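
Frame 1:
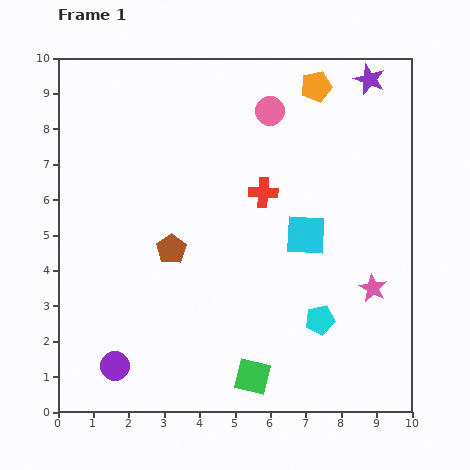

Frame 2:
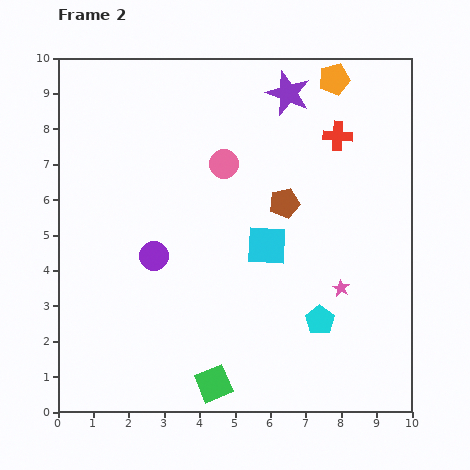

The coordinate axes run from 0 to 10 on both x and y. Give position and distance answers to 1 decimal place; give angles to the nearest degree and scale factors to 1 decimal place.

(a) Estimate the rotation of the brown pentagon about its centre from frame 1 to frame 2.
21° clockwise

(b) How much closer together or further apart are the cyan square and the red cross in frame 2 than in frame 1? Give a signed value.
+2.0

Distance in frame 1: 1.7. Distance in frame 2: 3.7.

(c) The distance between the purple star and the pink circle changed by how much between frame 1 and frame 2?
-0.2

Distance in frame 1: 2.9. Distance in frame 2: 2.7.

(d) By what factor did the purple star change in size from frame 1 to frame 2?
1.5×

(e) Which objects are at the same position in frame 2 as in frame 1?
the cyan pentagon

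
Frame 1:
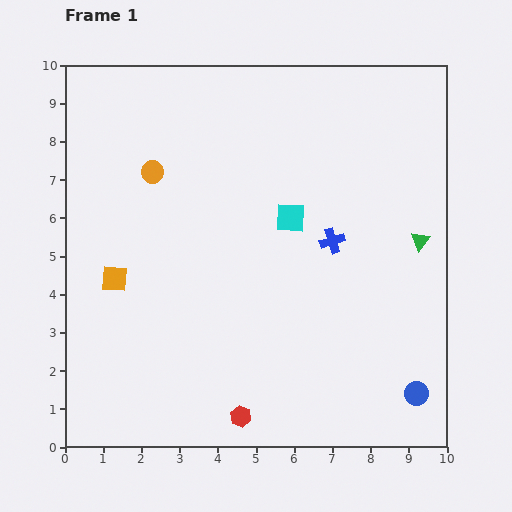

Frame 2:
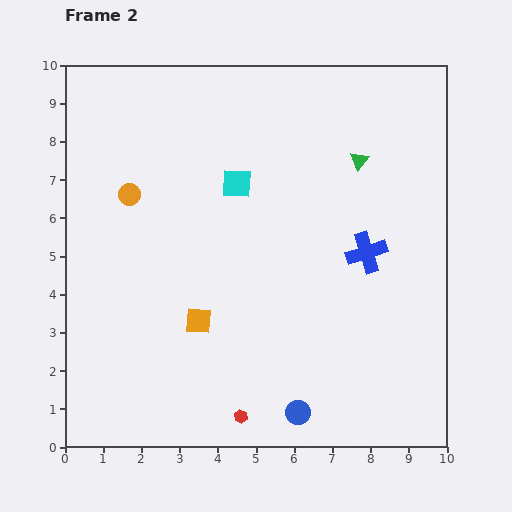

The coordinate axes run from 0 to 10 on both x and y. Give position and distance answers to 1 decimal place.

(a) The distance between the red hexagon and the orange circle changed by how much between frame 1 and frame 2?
-0.3

Distance in frame 1: 6.8. Distance in frame 2: 6.5.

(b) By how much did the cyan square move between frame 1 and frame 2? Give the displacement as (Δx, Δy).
(-1.4, 0.9)

The cyan square was at (5.9, 6.0) in frame 1 and (4.5, 6.9) in frame 2.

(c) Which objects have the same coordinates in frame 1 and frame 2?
the red hexagon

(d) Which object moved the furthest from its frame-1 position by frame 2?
the blue circle

(moved 3.1; next 2.6)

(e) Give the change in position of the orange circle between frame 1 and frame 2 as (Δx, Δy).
(-0.6, -0.6)

The orange circle was at (2.3, 7.2) in frame 1 and (1.7, 6.6) in frame 2.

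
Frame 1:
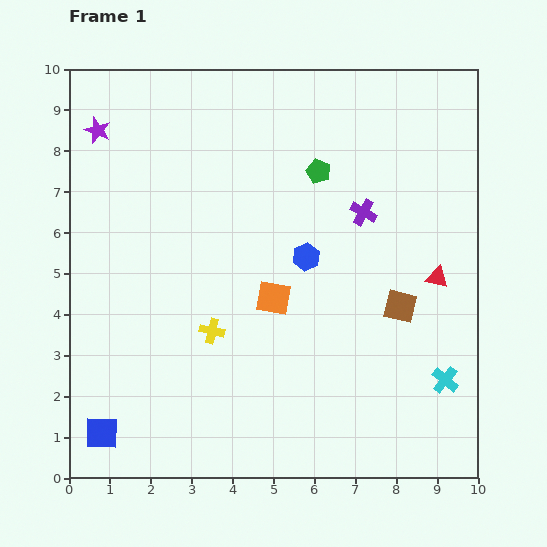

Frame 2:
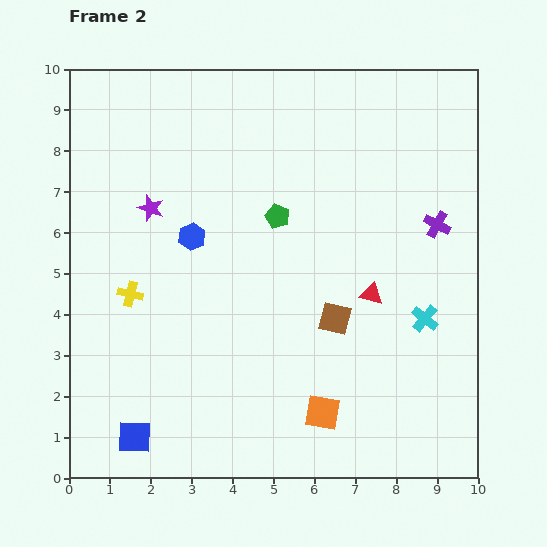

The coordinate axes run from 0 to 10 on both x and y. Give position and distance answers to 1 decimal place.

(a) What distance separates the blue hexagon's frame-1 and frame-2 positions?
2.8

The blue hexagon moved from (5.8, 5.4) to (3.0, 5.9), a distance of √(2.8² + 0.5²) ≈ 2.8.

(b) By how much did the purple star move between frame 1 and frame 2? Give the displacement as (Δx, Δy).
(1.3, -1.9)

The purple star was at (0.7, 8.5) in frame 1 and (2.0, 6.6) in frame 2.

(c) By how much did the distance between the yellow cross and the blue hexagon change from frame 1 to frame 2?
-0.8

Distance in frame 1: 2.9. Distance in frame 2: 2.1.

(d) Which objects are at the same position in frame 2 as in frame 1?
none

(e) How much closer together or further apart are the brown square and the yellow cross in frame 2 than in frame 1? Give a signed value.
+0.4

Distance in frame 1: 4.6. Distance in frame 2: 5.0.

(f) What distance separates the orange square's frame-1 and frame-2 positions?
3.0

The orange square moved from (5.0, 4.4) to (6.2, 1.6), a distance of √(1.2² + 2.8²) ≈ 3.0.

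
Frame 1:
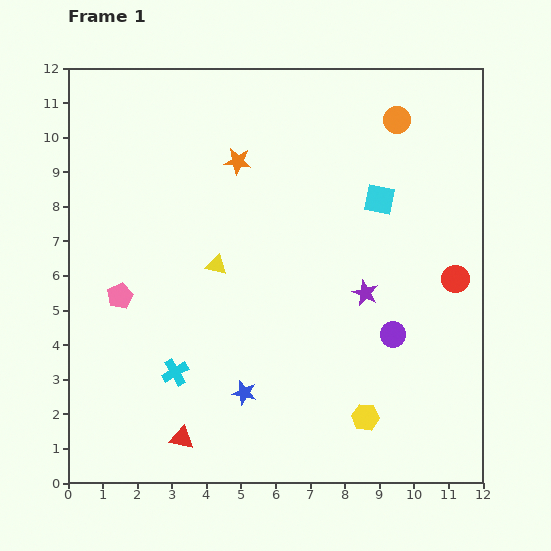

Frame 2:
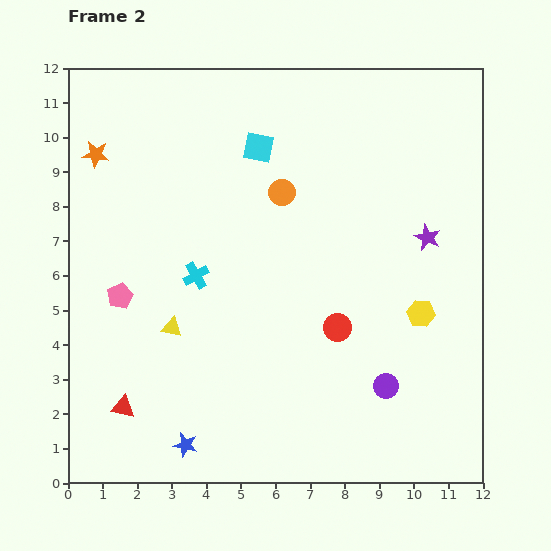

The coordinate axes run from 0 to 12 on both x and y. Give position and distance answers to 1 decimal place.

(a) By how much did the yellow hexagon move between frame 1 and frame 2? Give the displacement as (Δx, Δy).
(1.6, 3.0)

The yellow hexagon was at (8.6, 1.9) in frame 1 and (10.2, 4.9) in frame 2.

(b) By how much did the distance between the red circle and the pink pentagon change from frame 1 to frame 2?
-3.3

Distance in frame 1: 9.7. Distance in frame 2: 6.4.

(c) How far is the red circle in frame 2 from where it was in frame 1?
3.7

The red circle moved from (11.2, 5.9) to (7.8, 4.5), a distance of √(3.4² + 1.4²) ≈ 3.7.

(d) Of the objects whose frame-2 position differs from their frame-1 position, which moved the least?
the purple circle

(moved 1.5)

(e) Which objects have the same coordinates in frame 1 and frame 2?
the pink pentagon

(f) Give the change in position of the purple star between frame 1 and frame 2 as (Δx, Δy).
(1.8, 1.6)

The purple star was at (8.6, 5.5) in frame 1 and (10.4, 7.1) in frame 2.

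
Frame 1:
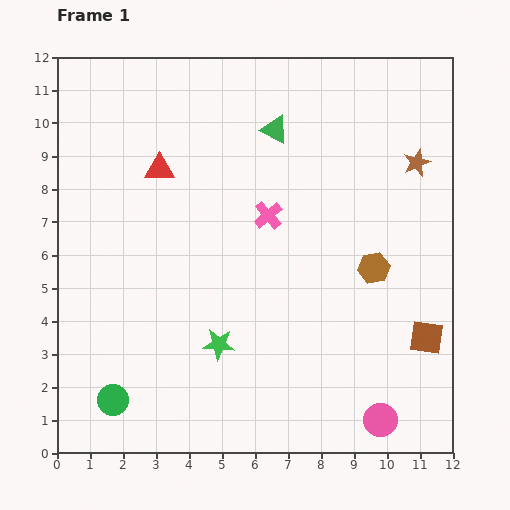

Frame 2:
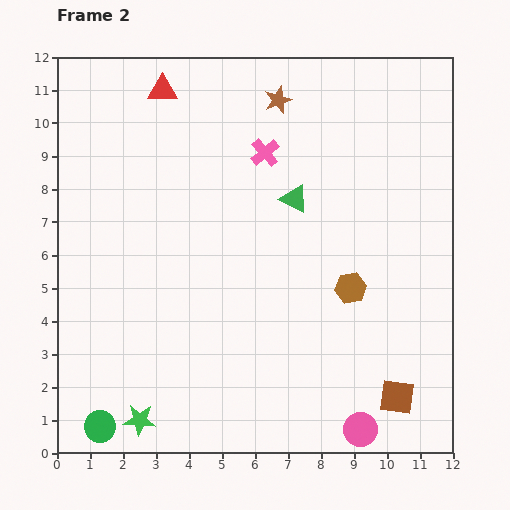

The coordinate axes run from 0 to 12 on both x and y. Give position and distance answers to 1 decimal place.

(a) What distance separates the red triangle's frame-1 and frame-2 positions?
2.4

The red triangle moved from (3.1, 8.6) to (3.2, 11.0), a distance of √(0.1² + 2.4²) ≈ 2.4.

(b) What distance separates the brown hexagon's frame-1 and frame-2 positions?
0.9

The brown hexagon moved from (9.6, 5.6) to (8.9, 5.0), a distance of √(0.7² + 0.6²) ≈ 0.9.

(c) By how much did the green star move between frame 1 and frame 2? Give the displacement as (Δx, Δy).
(-2.4, -2.3)

The green star was at (4.9, 3.3) in frame 1 and (2.5, 1.0) in frame 2.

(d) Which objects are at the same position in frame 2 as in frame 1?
none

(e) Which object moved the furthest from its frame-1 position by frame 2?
the brown star

(moved 4.6; next 3.3)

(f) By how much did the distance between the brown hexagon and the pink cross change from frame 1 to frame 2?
+1.3

Distance in frame 1: 3.6. Distance in frame 2: 4.9.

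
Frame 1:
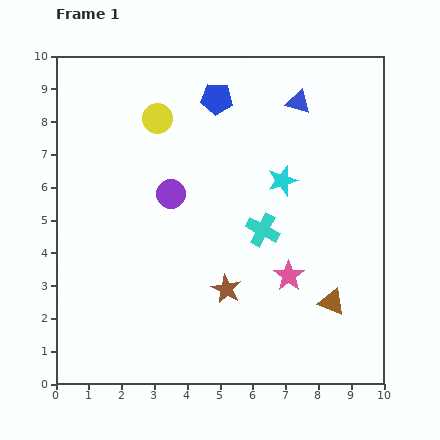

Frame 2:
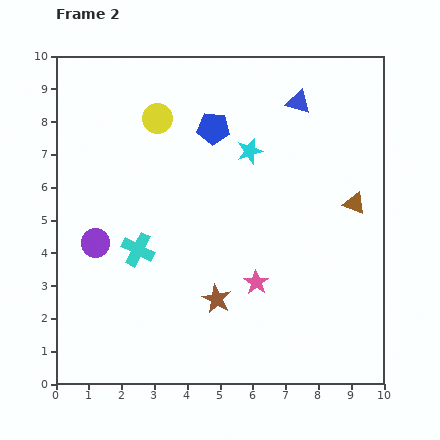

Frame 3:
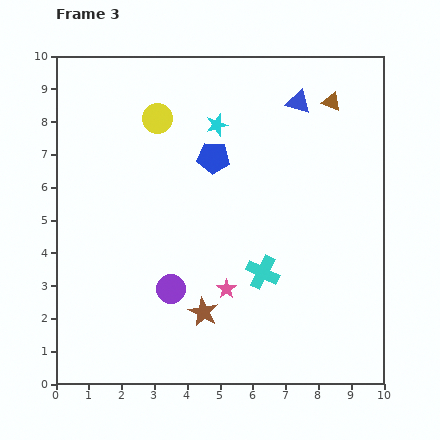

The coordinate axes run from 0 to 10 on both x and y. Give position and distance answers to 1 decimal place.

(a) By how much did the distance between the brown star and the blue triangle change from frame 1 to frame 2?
+0.4

Distance in frame 1: 6.1. Distance in frame 2: 6.5.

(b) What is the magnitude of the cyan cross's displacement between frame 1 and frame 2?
3.8

The cyan cross moved from (6.3, 4.7) to (2.5, 4.1), a distance of √(3.8² + 0.6²) ≈ 3.8.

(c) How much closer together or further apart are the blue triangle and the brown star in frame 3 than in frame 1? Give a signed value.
+0.9

Distance in frame 1: 6.1. Distance in frame 3: 7.0.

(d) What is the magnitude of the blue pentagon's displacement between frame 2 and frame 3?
0.9

The blue pentagon moved from (4.8, 7.8) to (4.8, 6.9), a distance of √(0.0² + 0.9²) ≈ 0.9.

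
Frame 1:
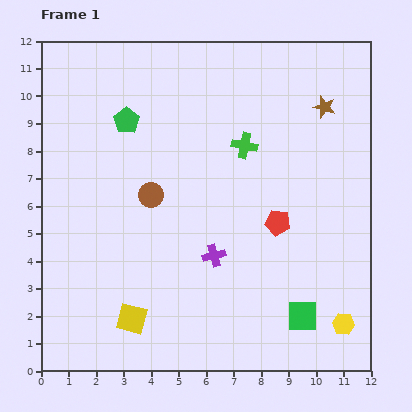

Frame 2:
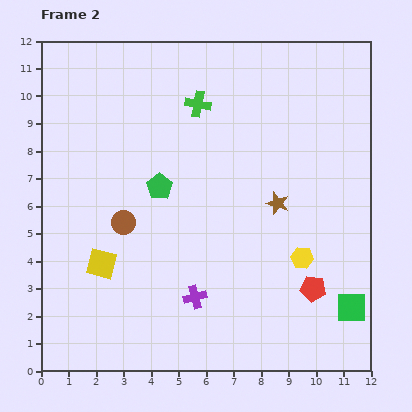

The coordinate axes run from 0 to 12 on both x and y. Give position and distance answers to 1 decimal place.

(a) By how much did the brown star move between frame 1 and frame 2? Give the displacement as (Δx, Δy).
(-1.7, -3.5)

The brown star was at (10.3, 9.6) in frame 1 and (8.6, 6.1) in frame 2.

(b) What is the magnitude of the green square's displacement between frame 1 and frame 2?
1.8

The green square moved from (9.5, 2.0) to (11.3, 2.3), a distance of √(1.8² + 0.3²) ≈ 1.8.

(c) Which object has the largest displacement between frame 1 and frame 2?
the brown star

(moved 3.9; next 2.8)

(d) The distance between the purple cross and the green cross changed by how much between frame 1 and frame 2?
+2.9

Distance in frame 1: 4.1. Distance in frame 2: 7.0.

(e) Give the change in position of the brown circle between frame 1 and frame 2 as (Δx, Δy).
(-1.0, -1.0)

The brown circle was at (4.0, 6.4) in frame 1 and (3.0, 5.4) in frame 2.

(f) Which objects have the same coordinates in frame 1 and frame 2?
none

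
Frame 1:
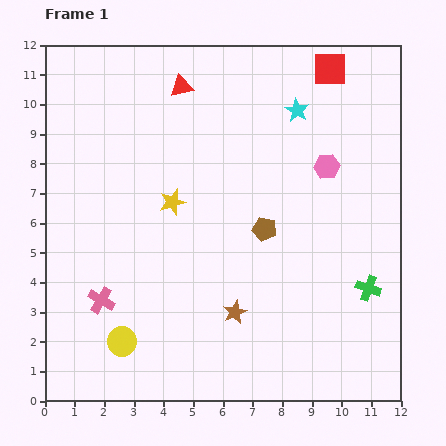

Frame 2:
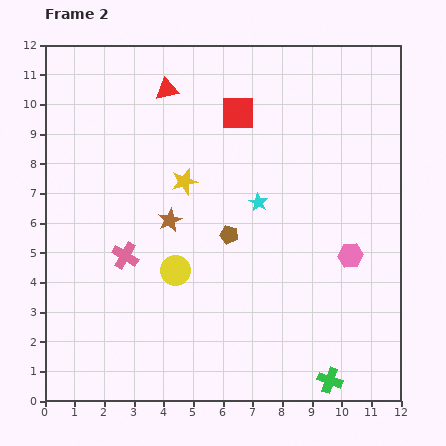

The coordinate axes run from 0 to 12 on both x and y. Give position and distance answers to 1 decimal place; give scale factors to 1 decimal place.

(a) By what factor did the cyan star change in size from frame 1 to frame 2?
0.8×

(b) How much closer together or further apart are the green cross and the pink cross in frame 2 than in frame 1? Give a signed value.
-0.9

Distance in frame 1: 9.0. Distance in frame 2: 8.1.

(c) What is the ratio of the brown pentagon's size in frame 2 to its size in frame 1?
0.8×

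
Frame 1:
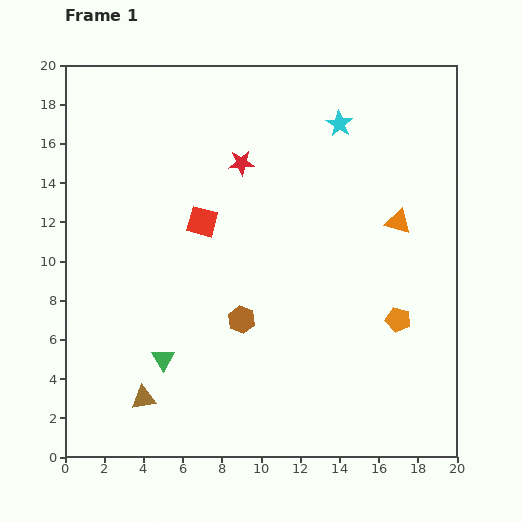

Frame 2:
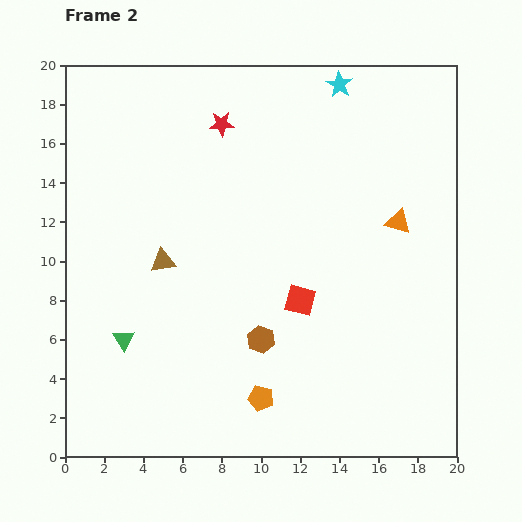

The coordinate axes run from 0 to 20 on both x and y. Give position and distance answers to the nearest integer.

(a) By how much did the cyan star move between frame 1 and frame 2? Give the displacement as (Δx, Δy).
(0, 2)

The cyan star was at (14, 17) in frame 1 and (14, 19) in frame 2.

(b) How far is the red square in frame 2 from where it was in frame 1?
6

The red square moved from (7, 12) to (12, 8), a distance of √(5² + 4²) ≈ 6.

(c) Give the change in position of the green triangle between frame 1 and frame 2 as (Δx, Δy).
(-2, 1)

The green triangle was at (5, 5) in frame 1 and (3, 6) in frame 2.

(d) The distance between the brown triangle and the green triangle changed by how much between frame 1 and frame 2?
+2

Distance in frame 1: 2. Distance in frame 2: 4.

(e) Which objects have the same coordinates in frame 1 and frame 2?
the orange triangle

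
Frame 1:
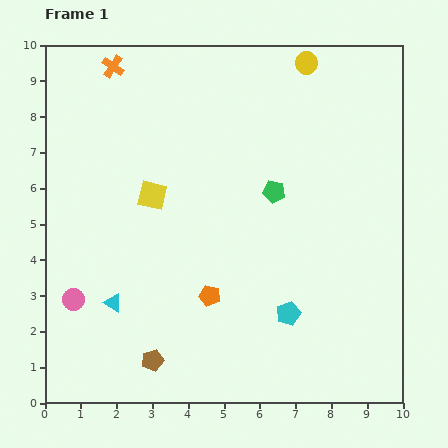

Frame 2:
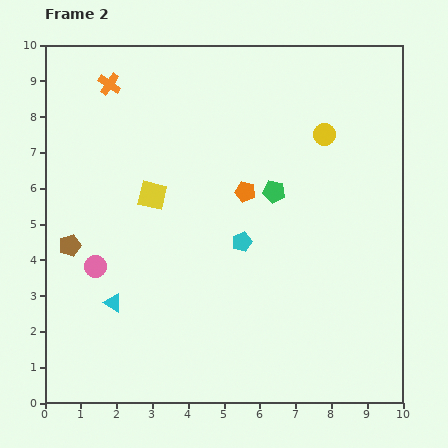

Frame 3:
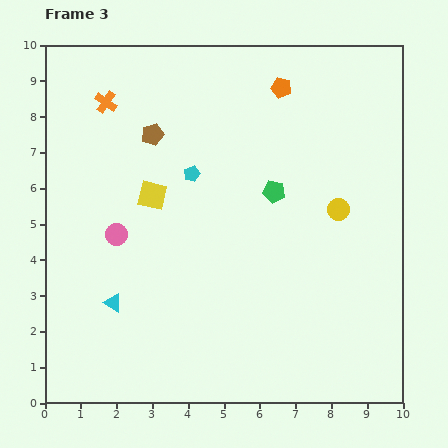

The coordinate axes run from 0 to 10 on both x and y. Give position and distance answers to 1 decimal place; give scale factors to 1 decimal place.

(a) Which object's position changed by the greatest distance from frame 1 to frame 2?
the brown pentagon

(moved 3.9; next 3.1)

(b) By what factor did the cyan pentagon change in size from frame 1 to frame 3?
0.7×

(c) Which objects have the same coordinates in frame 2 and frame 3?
the yellow square, the cyan triangle, the green pentagon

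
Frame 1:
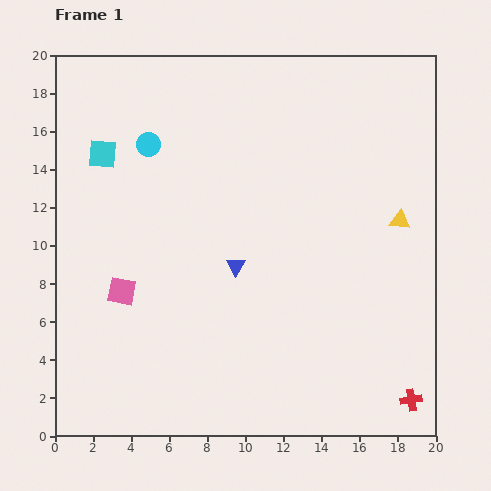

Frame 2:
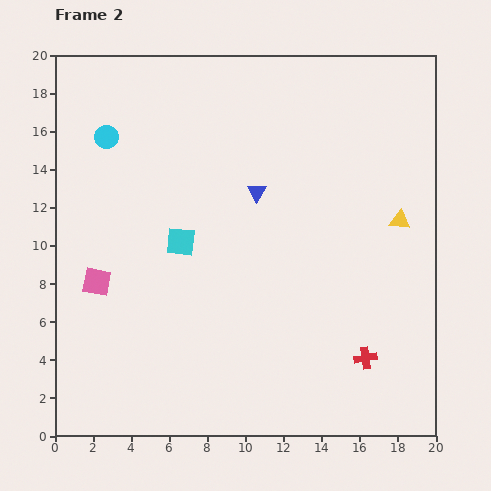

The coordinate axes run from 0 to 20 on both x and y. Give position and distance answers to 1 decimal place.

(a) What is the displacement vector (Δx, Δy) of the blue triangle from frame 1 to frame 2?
(1.1, 3.9)

The blue triangle was at (9.5, 8.9) in frame 1 and (10.6, 12.8) in frame 2.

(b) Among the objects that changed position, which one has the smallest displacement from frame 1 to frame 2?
the pink square

(moved 1.4)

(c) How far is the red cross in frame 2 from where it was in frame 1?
3.3

The red cross moved from (18.7, 1.9) to (16.3, 4.1), a distance of √(2.4² + 2.2²) ≈ 3.3.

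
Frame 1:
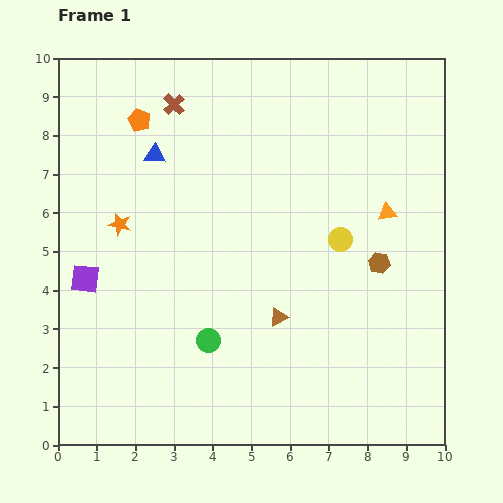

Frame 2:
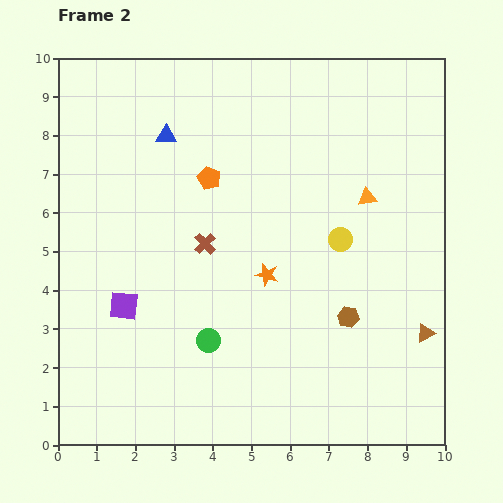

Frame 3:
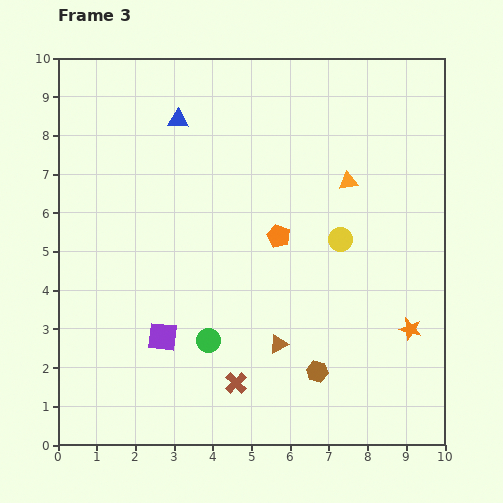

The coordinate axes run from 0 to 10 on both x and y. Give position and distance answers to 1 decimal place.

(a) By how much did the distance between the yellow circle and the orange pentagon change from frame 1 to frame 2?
-2.3

Distance in frame 1: 6.1. Distance in frame 2: 3.8.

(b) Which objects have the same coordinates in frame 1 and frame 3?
the green circle, the yellow circle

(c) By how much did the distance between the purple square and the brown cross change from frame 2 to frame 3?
-0.4

Distance in frame 2: 2.6. Distance in frame 3: 2.2.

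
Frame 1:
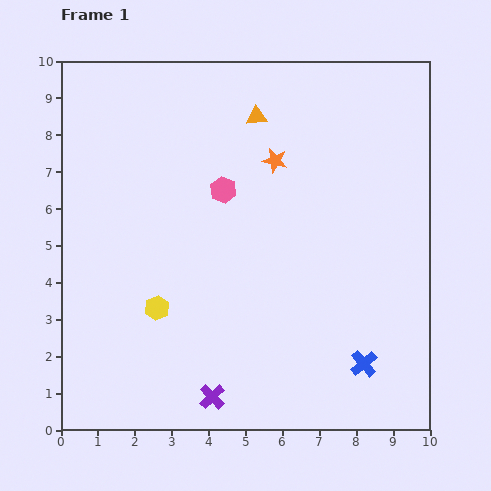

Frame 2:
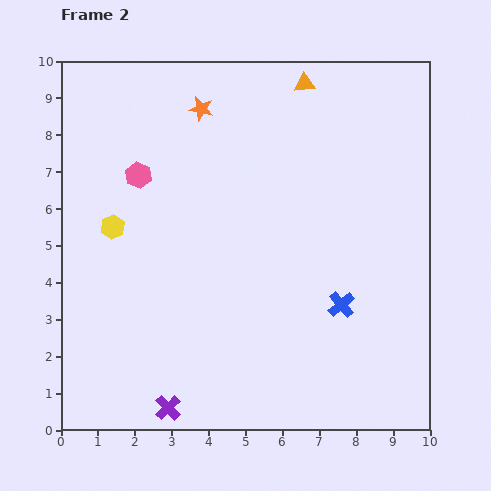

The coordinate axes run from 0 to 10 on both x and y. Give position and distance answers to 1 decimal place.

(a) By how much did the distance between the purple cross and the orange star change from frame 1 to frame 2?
+1.5

Distance in frame 1: 6.6. Distance in frame 2: 8.1.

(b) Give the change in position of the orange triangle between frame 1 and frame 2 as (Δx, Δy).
(1.3, 0.9)

The orange triangle was at (5.3, 8.5) in frame 1 and (6.6, 9.4) in frame 2.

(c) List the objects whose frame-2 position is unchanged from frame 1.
none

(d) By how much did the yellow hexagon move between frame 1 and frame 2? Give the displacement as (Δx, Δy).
(-1.2, 2.2)

The yellow hexagon was at (2.6, 3.3) in frame 1 and (1.4, 5.5) in frame 2.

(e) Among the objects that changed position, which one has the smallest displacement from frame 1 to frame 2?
the purple cross

(moved 1.2)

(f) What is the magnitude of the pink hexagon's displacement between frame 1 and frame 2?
2.3

The pink hexagon moved from (4.4, 6.5) to (2.1, 6.9), a distance of √(2.3² + 0.4²) ≈ 2.3.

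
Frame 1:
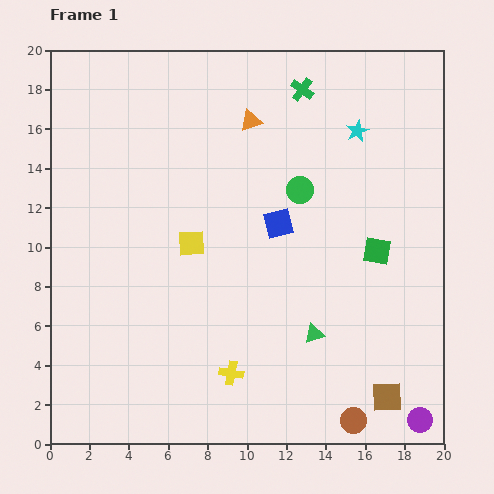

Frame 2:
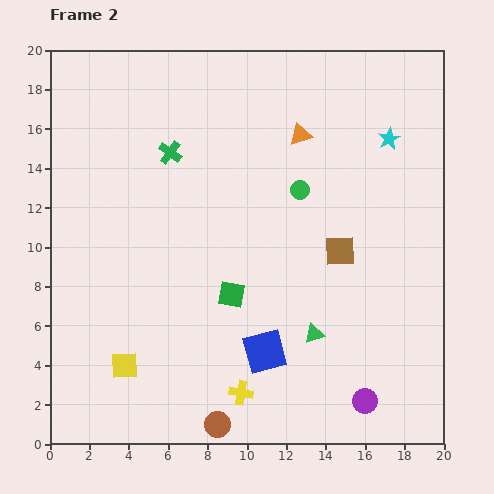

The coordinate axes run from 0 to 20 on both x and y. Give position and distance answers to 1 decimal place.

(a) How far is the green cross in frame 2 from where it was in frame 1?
7.4

The green cross moved from (12.8, 18.0) to (6.1, 14.8), a distance of √(6.7² + 3.2²) ≈ 7.4.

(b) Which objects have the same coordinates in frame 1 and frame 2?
the green triangle, the green circle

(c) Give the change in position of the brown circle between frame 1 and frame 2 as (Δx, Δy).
(-6.9, -0.2)

The brown circle was at (15.4, 1.2) in frame 1 and (8.5, 1.0) in frame 2.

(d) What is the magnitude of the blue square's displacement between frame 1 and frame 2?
6.5

The blue square moved from (11.6, 11.2) to (10.9, 4.7), a distance of √(0.7² + 6.5²) ≈ 6.5.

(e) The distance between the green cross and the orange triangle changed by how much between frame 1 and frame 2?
+3.6

Distance in frame 1: 3.1. Distance in frame 2: 6.7.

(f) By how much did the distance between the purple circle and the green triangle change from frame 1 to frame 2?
-2.7

Distance in frame 1: 7.0. Distance in frame 2: 4.3.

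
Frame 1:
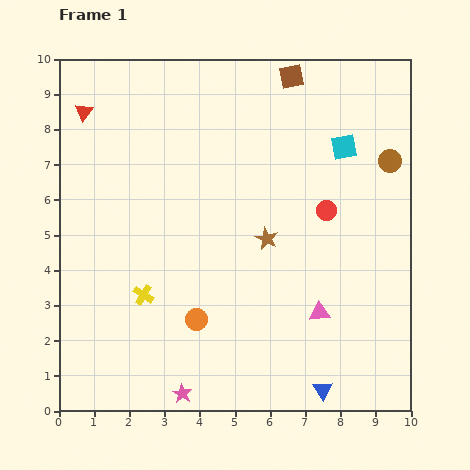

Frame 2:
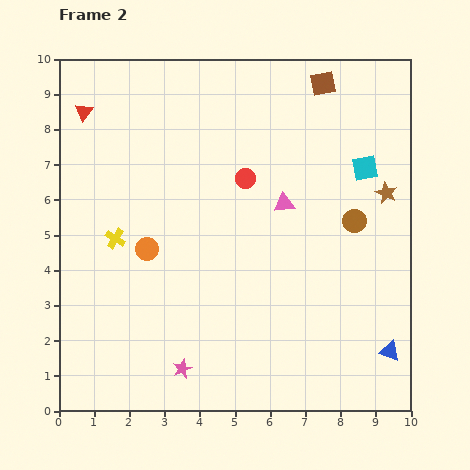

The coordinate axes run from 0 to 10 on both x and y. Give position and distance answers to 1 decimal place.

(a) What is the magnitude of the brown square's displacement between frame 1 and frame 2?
0.9

The brown square moved from (6.6, 9.5) to (7.5, 9.3), a distance of √(0.9² + 0.2²) ≈ 0.9.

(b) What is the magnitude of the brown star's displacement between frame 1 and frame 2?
3.6

The brown star moved from (5.9, 4.9) to (9.3, 6.2), a distance of √(3.4² + 1.3²) ≈ 3.6.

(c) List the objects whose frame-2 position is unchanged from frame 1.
the red triangle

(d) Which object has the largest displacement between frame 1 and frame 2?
the brown star

(moved 3.6; next 3.3)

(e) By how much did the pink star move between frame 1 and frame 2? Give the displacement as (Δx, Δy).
(0.0, 0.7)

The pink star was at (3.5, 0.5) in frame 1 and (3.5, 1.2) in frame 2.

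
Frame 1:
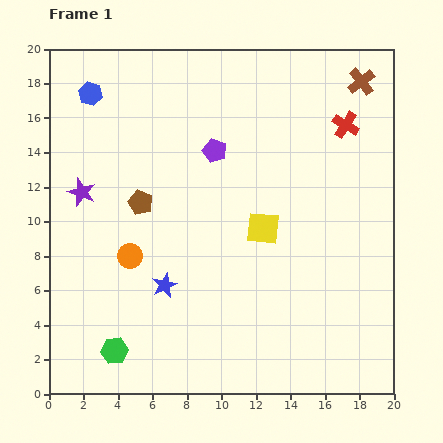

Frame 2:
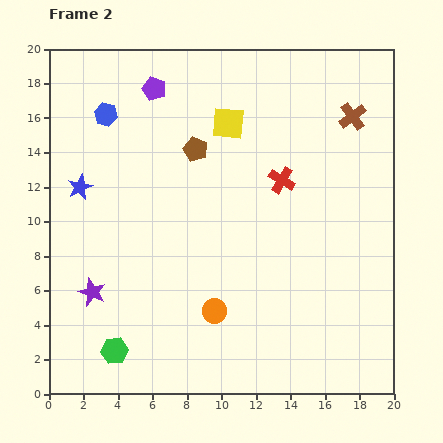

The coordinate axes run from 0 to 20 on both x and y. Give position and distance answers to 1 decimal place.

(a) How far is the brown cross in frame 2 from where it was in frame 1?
2.1

The brown cross moved from (18.1, 18.1) to (17.6, 16.1), a distance of √(0.5² + 2.0²) ≈ 2.1.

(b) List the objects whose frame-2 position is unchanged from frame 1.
the green hexagon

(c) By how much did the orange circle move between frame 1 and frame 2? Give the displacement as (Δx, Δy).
(4.9, -3.2)

The orange circle was at (4.7, 8.0) in frame 1 and (9.6, 4.8) in frame 2.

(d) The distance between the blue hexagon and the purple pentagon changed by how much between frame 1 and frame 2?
-4.7

Distance in frame 1: 7.9. Distance in frame 2: 3.2.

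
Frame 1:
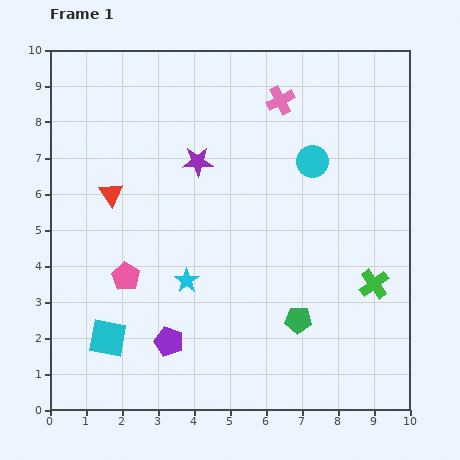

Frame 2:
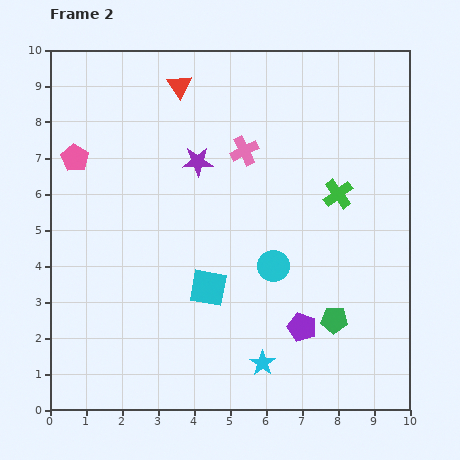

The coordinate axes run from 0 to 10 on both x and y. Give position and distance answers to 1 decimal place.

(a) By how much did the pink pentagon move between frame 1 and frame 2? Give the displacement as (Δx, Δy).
(-1.4, 3.3)

The pink pentagon was at (2.1, 3.7) in frame 1 and (0.7, 7.0) in frame 2.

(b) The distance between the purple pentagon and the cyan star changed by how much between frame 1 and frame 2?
-0.3

Distance in frame 1: 1.8. Distance in frame 2: 1.5.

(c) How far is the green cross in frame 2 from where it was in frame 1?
2.7

The green cross moved from (9.0, 3.5) to (8.0, 6.0), a distance of √(1.0² + 2.5²) ≈ 2.7.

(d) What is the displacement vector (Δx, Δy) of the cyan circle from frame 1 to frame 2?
(-1.1, -2.9)

The cyan circle was at (7.3, 6.9) in frame 1 and (6.2, 4.0) in frame 2.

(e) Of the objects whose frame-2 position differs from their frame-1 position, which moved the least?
the green pentagon

(moved 1.0)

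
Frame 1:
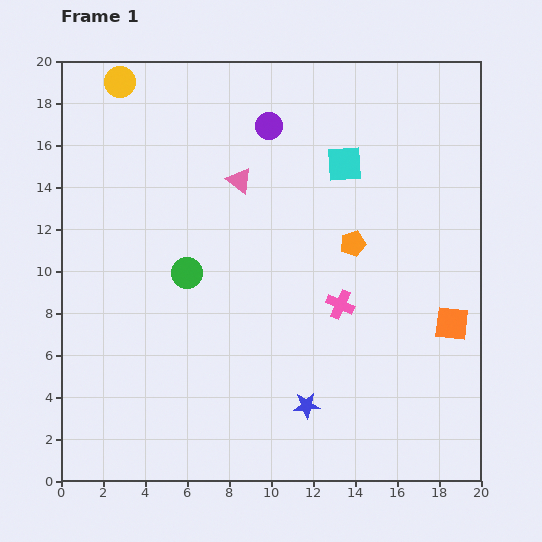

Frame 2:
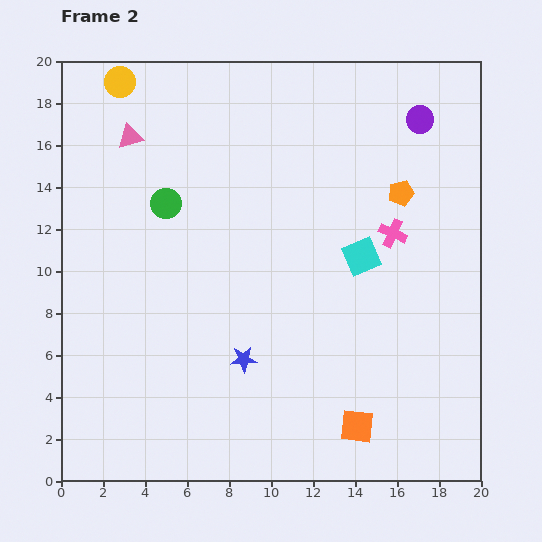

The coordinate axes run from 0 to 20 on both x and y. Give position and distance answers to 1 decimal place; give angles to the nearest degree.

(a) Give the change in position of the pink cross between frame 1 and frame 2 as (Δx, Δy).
(2.5, 3.4)

The pink cross was at (13.3, 8.4) in frame 1 and (15.8, 11.8) in frame 2.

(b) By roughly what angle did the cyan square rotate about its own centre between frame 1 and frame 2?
19° counter-clockwise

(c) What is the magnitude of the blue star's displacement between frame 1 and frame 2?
3.7

The blue star moved from (11.7, 3.6) to (8.7, 5.8), a distance of √(3.0² + 2.2²) ≈ 3.7.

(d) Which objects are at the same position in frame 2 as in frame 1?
the yellow circle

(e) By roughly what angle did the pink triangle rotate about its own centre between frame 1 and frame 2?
53° counter-clockwise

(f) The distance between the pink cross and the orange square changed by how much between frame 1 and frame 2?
+4.0

Distance in frame 1: 5.4. Distance in frame 2: 9.4.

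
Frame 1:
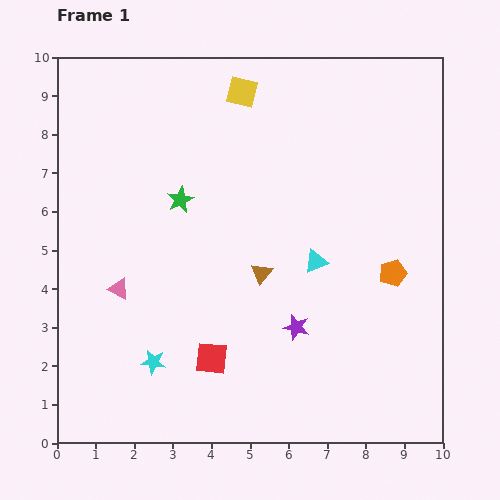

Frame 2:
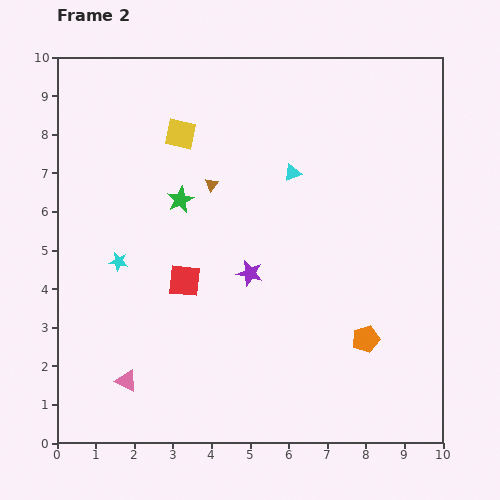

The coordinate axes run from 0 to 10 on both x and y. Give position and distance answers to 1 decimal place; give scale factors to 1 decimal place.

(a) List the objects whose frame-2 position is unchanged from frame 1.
the green star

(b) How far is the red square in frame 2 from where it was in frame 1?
2.1

The red square moved from (4.0, 2.2) to (3.3, 4.2), a distance of √(0.7² + 2.0²) ≈ 2.1.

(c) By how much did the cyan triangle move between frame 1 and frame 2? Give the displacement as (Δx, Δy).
(-0.6, 2.3)

The cyan triangle was at (6.7, 4.7) in frame 1 and (6.1, 7.0) in frame 2.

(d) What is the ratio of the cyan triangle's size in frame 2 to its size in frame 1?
0.7×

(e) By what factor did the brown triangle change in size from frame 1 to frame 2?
0.6×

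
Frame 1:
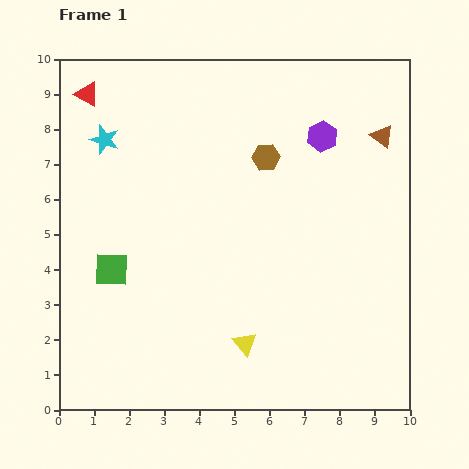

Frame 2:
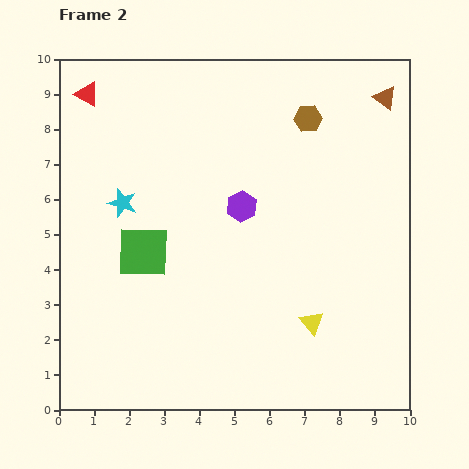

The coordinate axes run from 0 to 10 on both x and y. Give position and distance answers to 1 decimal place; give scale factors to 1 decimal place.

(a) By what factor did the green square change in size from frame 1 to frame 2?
1.5×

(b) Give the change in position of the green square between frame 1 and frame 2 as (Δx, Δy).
(0.9, 0.5)

The green square was at (1.5, 4.0) in frame 1 and (2.4, 4.5) in frame 2.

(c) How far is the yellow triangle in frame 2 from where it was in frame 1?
2.0

The yellow triangle moved from (5.3, 1.9) to (7.2, 2.5), a distance of √(1.9² + 0.6²) ≈ 2.0.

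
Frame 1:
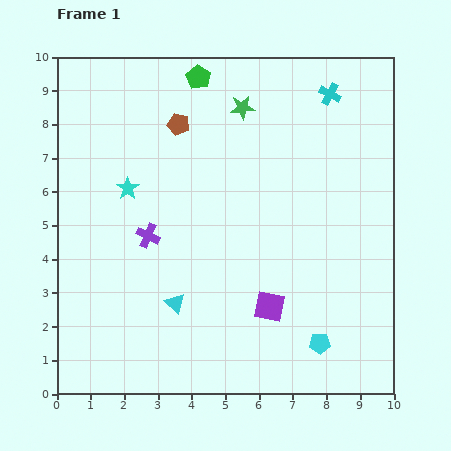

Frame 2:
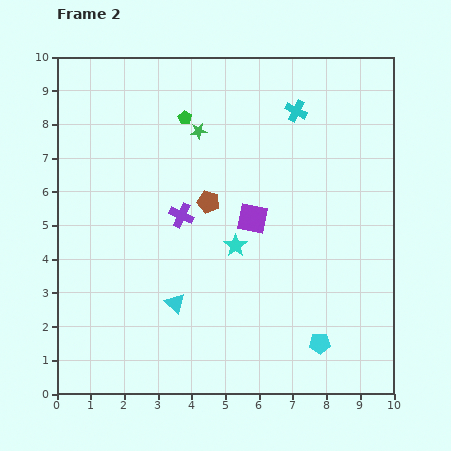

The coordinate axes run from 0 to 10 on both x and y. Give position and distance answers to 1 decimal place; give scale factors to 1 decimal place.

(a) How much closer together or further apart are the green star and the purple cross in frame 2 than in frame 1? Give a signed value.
-2.2

Distance in frame 1: 4.7. Distance in frame 2: 2.5.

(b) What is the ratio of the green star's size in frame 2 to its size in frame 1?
0.7×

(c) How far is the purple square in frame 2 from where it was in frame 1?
2.6

The purple square moved from (6.3, 2.6) to (5.8, 5.2), a distance of √(0.5² + 2.6²) ≈ 2.6.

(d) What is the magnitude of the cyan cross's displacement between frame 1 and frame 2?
1.1

The cyan cross moved from (8.1, 8.9) to (7.1, 8.4), a distance of √(1.0² + 0.5²) ≈ 1.1.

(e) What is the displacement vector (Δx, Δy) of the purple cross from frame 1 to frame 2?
(1.0, 0.6)

The purple cross was at (2.7, 4.7) in frame 1 and (3.7, 5.3) in frame 2.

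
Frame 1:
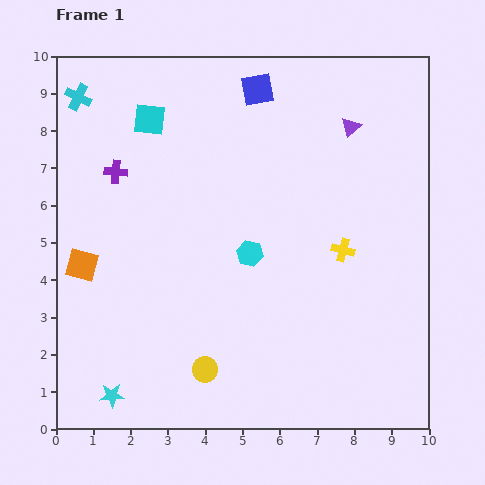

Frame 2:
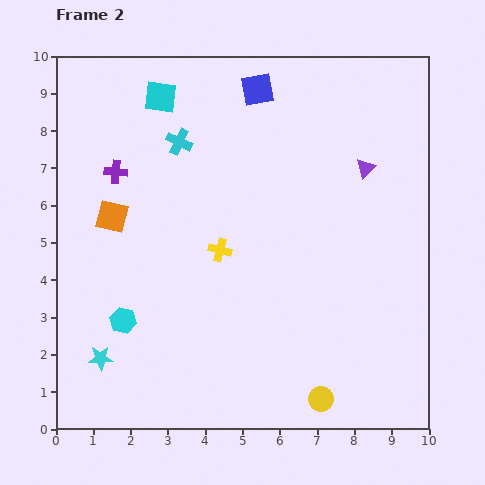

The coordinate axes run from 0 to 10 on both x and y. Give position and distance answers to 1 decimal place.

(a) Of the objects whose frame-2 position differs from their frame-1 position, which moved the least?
the cyan square

(moved 0.7)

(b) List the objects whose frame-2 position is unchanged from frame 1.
the purple cross, the blue square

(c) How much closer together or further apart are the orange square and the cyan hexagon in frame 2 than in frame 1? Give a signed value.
-1.7

Distance in frame 1: 4.5. Distance in frame 2: 2.8.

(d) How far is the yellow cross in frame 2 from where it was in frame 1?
3.3

The yellow cross moved from (7.7, 4.8) to (4.4, 4.8), a distance of √(3.3² + 0.0²) ≈ 3.3.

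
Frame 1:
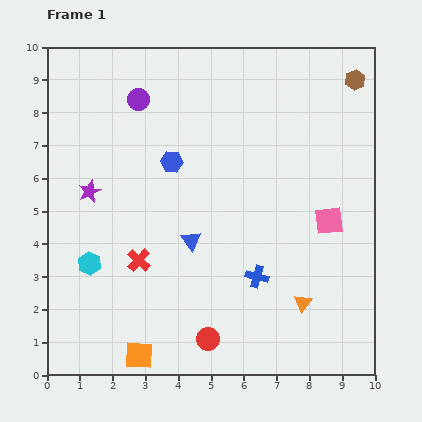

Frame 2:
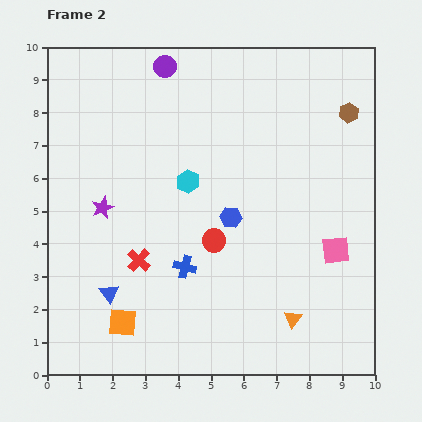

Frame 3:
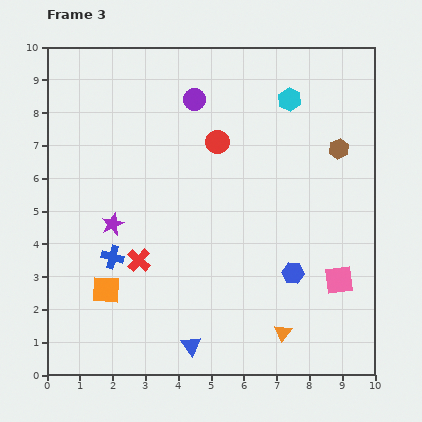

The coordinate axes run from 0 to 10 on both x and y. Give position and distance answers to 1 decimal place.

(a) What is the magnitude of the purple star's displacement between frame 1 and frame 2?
0.6

The purple star moved from (1.3, 5.6) to (1.7, 5.1), a distance of √(0.4² + 0.5²) ≈ 0.6.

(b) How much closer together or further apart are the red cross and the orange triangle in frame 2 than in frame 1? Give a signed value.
-0.2

Distance in frame 1: 5.2. Distance in frame 2: 5.0.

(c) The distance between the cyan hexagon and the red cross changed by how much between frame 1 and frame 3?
+5.2

Distance in frame 1: 1.5. Distance in frame 3: 6.7.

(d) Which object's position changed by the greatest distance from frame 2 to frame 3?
the cyan hexagon

(moved 4.0; next 3.0)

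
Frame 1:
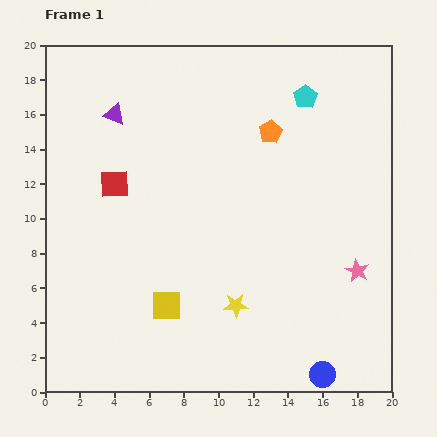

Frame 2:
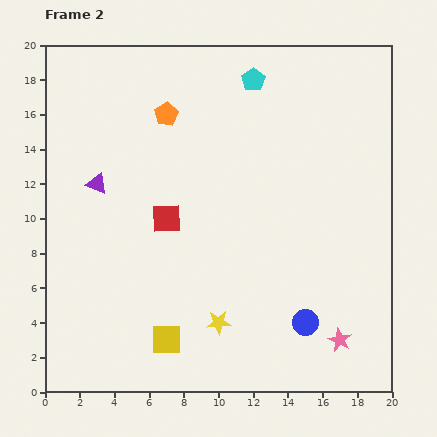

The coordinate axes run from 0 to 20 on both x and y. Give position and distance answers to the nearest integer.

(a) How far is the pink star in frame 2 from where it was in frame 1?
4

The pink star moved from (18, 7) to (17, 3), a distance of √(1² + 4²) ≈ 4.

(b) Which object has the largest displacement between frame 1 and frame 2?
the orange pentagon

(moved 6; next 4)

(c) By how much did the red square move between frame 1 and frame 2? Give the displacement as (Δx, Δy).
(3, -2)

The red square was at (4, 12) in frame 1 and (7, 10) in frame 2.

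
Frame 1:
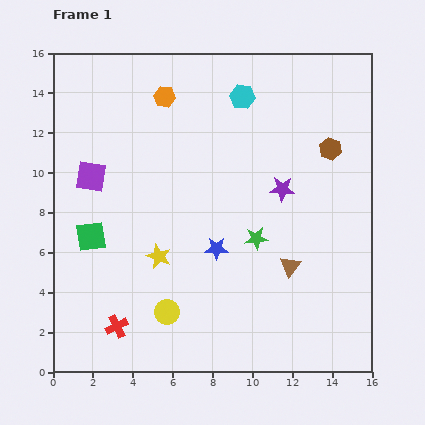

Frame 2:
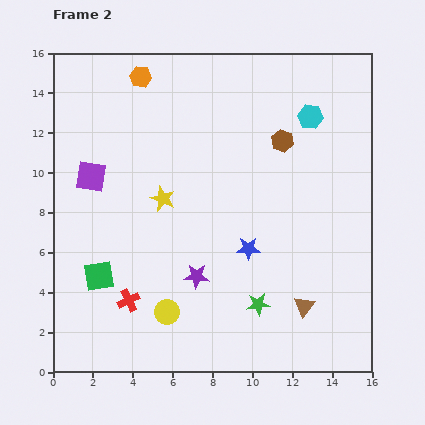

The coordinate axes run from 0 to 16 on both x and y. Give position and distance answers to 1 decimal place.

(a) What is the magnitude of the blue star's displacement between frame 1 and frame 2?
1.6

The blue star moved from (8.2, 6.2) to (9.8, 6.2), a distance of √(1.6² + 0.0²) ≈ 1.6.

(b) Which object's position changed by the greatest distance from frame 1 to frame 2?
the purple star

(moved 6.2; next 3.5)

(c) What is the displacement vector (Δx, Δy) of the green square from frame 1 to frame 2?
(0.4, -2.0)

The green square was at (1.9, 6.8) in frame 1 and (2.3, 4.8) in frame 2.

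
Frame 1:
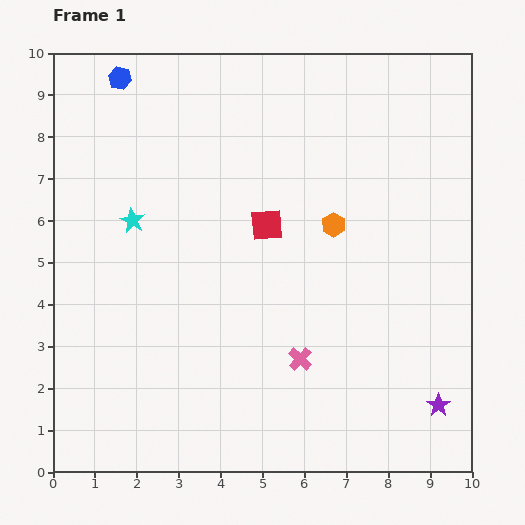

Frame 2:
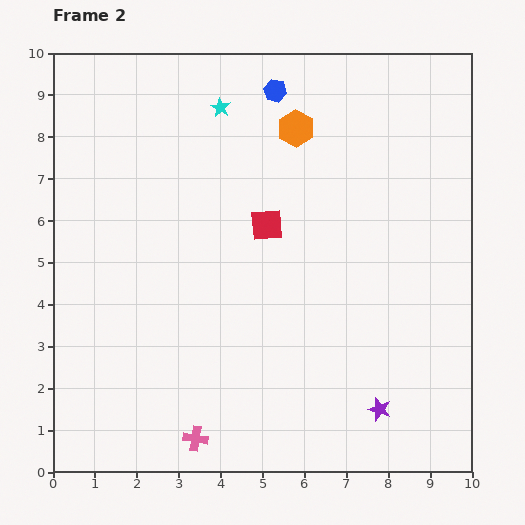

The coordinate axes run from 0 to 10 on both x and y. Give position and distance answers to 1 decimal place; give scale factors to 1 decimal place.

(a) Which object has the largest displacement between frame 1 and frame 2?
the blue hexagon

(moved 3.7; next 3.4)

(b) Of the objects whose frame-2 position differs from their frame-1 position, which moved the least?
the purple star

(moved 1.4)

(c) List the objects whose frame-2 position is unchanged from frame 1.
the red square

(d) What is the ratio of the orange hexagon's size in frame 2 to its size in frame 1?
1.5×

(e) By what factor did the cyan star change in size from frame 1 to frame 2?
0.8×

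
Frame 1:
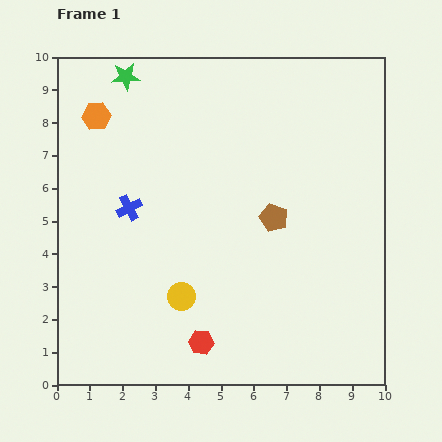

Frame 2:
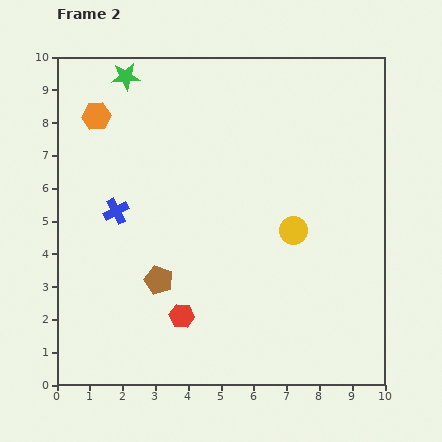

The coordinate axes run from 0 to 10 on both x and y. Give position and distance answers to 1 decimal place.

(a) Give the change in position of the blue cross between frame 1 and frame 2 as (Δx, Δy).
(-0.4, -0.1)

The blue cross was at (2.2, 5.4) in frame 1 and (1.8, 5.3) in frame 2.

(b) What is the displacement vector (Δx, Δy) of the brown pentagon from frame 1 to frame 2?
(-3.5, -1.9)

The brown pentagon was at (6.6, 5.1) in frame 1 and (3.1, 3.2) in frame 2.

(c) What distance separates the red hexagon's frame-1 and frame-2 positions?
1.0

The red hexagon moved from (4.4, 1.3) to (3.8, 2.1), a distance of √(0.6² + 0.8²) ≈ 1.0.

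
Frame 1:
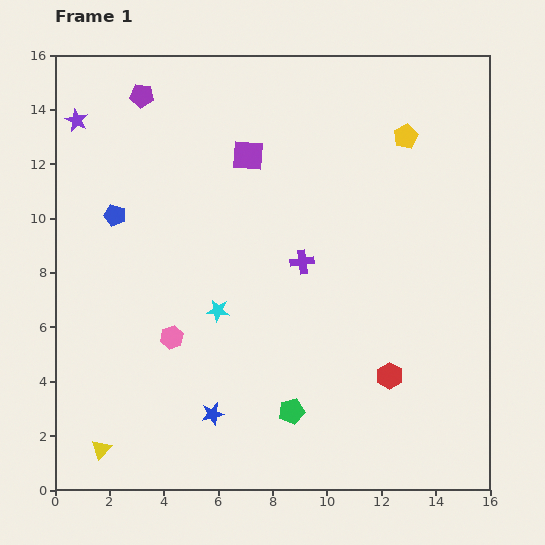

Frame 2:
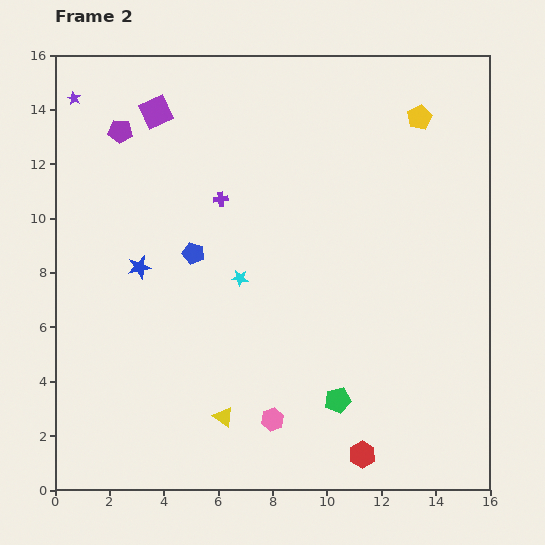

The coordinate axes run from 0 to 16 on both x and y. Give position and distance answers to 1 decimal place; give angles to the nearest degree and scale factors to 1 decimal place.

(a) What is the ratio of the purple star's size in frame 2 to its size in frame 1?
0.6×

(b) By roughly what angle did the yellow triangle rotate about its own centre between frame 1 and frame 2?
37° counter-clockwise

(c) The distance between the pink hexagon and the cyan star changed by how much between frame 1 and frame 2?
+3.3

Distance in frame 1: 2.0. Distance in frame 2: 5.3.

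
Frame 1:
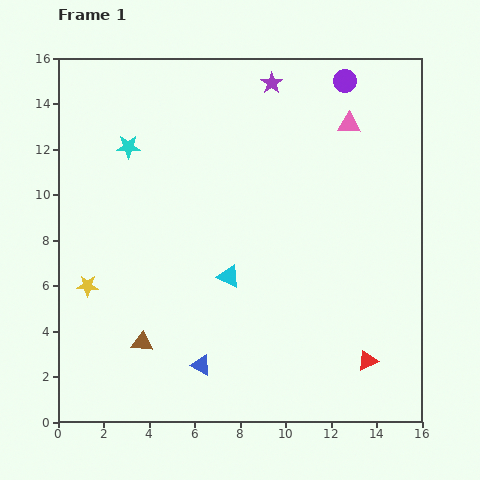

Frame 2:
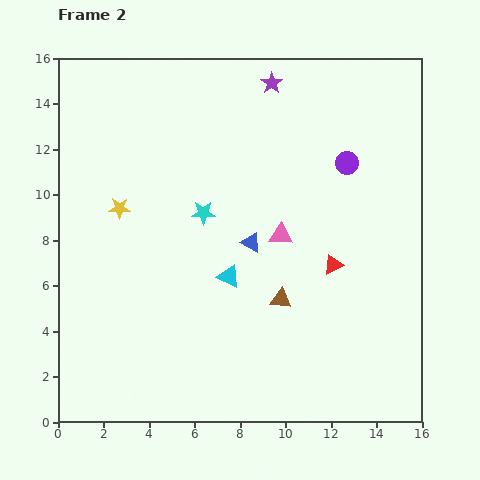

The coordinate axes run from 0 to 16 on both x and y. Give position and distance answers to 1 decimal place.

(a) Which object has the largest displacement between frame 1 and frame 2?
the brown triangle

(moved 6.4; next 5.8)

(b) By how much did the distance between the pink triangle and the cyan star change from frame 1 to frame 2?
-6.3

Distance in frame 1: 9.8. Distance in frame 2: 3.5.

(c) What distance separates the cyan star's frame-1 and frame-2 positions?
4.4

The cyan star moved from (3.1, 12.1) to (6.4, 9.2), a distance of √(3.3² + 2.9²) ≈ 4.4.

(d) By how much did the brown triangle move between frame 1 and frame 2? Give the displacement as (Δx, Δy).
(6.1, 1.9)

The brown triangle was at (3.7, 3.5) in frame 1 and (9.8, 5.4) in frame 2.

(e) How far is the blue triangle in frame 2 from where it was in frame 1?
5.8

The blue triangle moved from (6.3, 2.5) to (8.5, 7.9), a distance of √(2.2² + 5.4²) ≈ 5.8.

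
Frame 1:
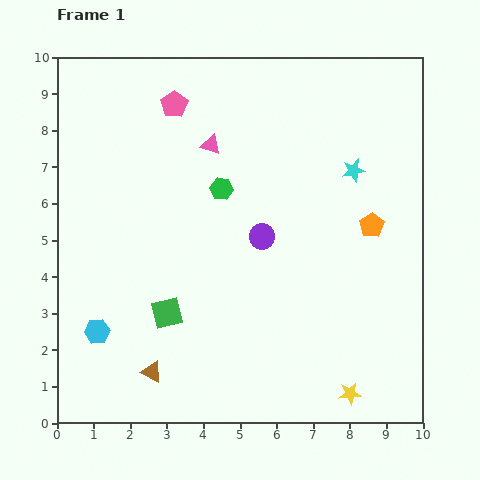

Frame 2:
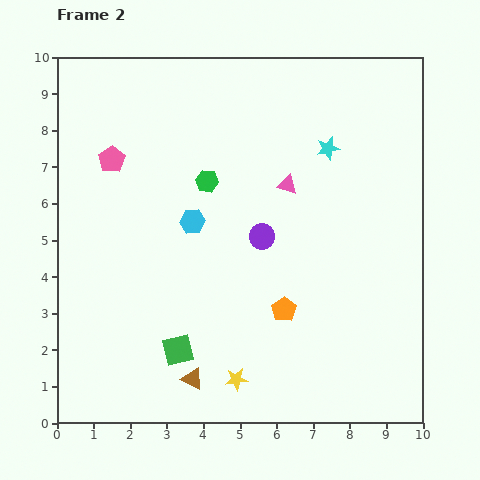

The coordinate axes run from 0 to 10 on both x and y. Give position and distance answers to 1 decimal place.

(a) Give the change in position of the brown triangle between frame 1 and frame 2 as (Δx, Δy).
(1.1, -0.2)

The brown triangle was at (2.6, 1.4) in frame 1 and (3.7, 1.2) in frame 2.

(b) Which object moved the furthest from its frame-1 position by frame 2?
the cyan hexagon

(moved 4.0; next 3.3)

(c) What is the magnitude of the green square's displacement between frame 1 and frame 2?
1.0

The green square moved from (3.0, 3.0) to (3.3, 2.0), a distance of √(0.3² + 1.0²) ≈ 1.0.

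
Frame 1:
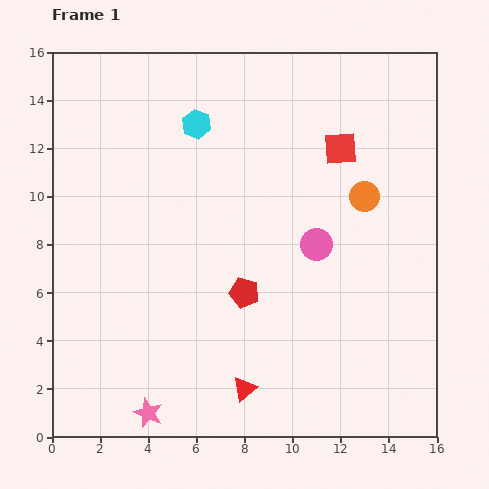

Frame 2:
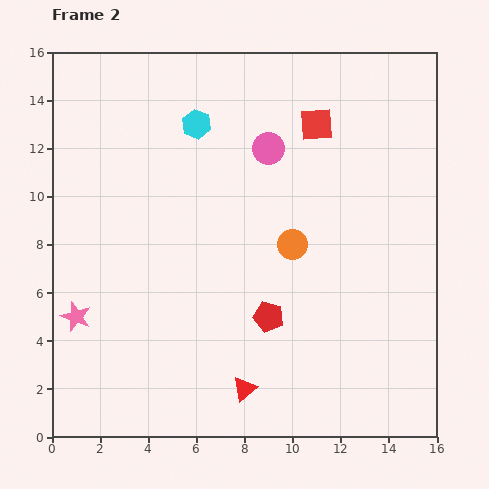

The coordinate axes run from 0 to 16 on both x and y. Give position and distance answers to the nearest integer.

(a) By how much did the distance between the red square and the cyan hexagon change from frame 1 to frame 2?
-1

Distance in frame 1: 6. Distance in frame 2: 5.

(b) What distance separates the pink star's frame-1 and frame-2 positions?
5

The pink star moved from (4, 1) to (1, 5), a distance of √(3² + 4²) ≈ 5.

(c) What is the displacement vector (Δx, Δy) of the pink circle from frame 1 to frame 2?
(-2, 4)

The pink circle was at (11, 8) in frame 1 and (9, 12) in frame 2.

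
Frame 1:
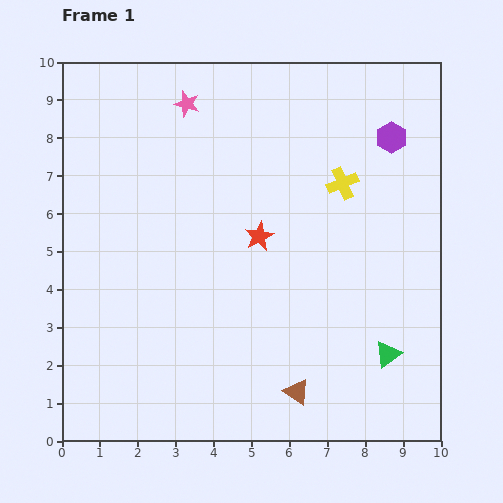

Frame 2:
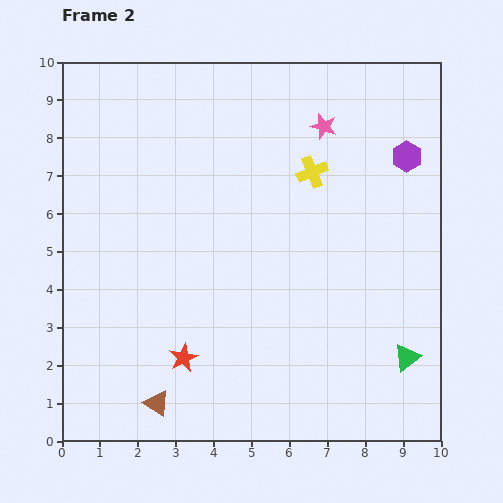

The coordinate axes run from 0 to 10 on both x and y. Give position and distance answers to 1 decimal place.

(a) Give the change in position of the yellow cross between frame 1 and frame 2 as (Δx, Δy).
(-0.8, 0.3)

The yellow cross was at (7.4, 6.8) in frame 1 and (6.6, 7.1) in frame 2.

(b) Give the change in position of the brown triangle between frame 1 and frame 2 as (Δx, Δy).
(-3.7, -0.3)

The brown triangle was at (6.2, 1.3) in frame 1 and (2.5, 1.0) in frame 2.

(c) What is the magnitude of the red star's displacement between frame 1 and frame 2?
3.8

The red star moved from (5.2, 5.4) to (3.2, 2.2), a distance of √(2.0² + 3.2²) ≈ 3.8.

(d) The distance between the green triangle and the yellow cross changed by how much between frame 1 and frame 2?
+0.8

Distance in frame 1: 4.7. Distance in frame 2: 5.5.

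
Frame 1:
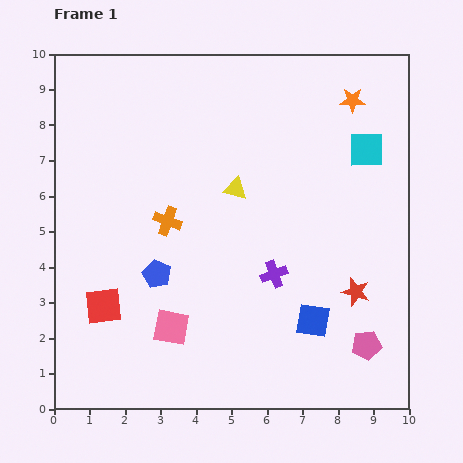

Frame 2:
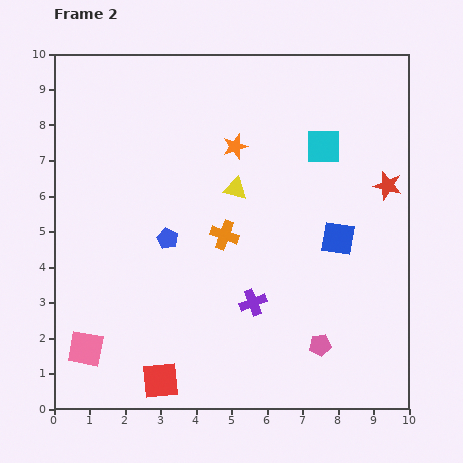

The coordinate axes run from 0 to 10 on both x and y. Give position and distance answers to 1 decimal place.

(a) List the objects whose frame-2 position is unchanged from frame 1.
the yellow triangle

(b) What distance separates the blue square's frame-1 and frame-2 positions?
2.4

The blue square moved from (7.3, 2.5) to (8.0, 4.8), a distance of √(0.7² + 2.3²) ≈ 2.4.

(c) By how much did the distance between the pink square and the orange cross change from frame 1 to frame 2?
+2.0

Distance in frame 1: 3.0. Distance in frame 2: 5.0.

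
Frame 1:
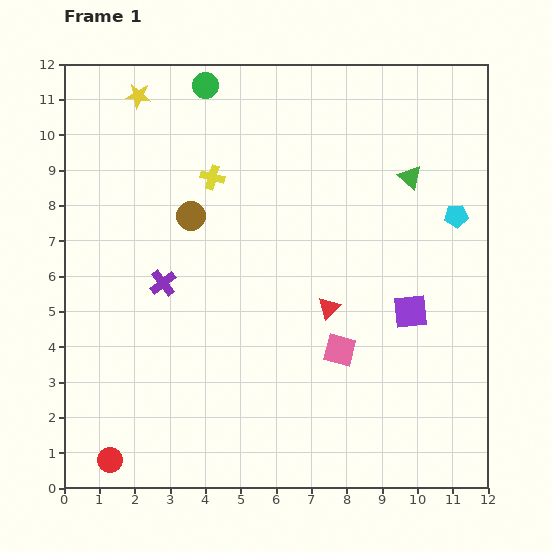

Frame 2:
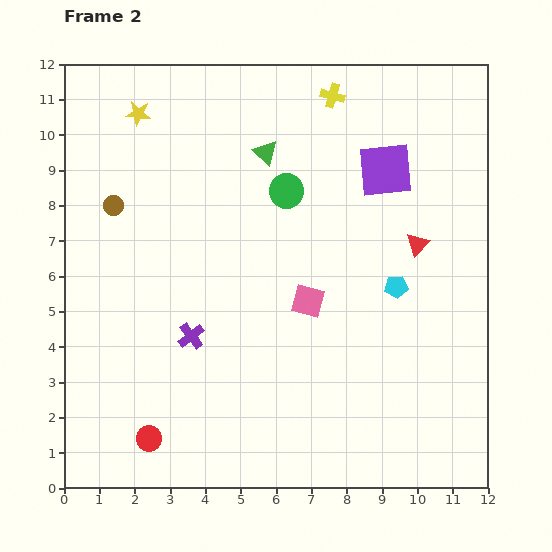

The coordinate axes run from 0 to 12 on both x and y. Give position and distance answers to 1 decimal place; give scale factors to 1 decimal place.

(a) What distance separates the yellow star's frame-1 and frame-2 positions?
0.5

The yellow star moved from (2.1, 11.1) to (2.1, 10.6), a distance of √(0.0² + 0.5²) ≈ 0.5.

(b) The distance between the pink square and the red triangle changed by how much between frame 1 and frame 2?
+2.3

Distance in frame 1: 1.2. Distance in frame 2: 3.5.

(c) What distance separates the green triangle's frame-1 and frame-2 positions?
4.2

The green triangle moved from (9.8, 8.8) to (5.7, 9.5), a distance of √(4.1² + 0.7²) ≈ 4.2.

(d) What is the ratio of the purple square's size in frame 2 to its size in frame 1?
1.6×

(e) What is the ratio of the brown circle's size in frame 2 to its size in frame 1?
0.7×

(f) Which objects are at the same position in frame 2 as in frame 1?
none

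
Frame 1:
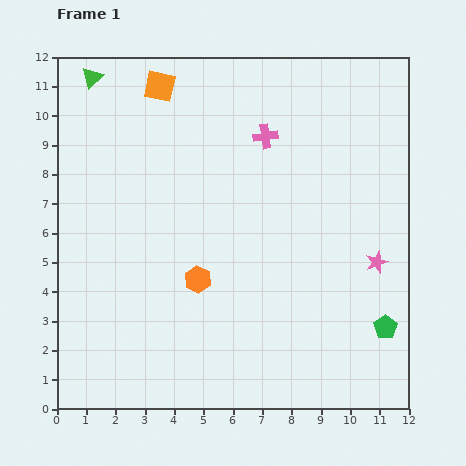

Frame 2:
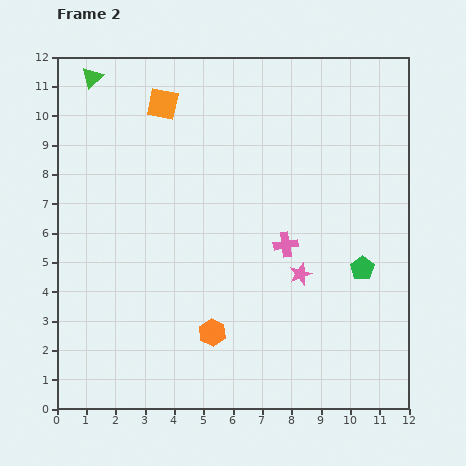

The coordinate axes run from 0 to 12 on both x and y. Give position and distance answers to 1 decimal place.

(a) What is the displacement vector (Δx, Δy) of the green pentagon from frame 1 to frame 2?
(-0.8, 2.0)

The green pentagon was at (11.2, 2.8) in frame 1 and (10.4, 4.8) in frame 2.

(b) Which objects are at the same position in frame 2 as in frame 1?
the green triangle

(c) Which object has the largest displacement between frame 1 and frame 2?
the pink cross

(moved 3.8; next 2.6)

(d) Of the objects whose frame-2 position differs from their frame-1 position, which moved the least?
the orange square

(moved 0.6)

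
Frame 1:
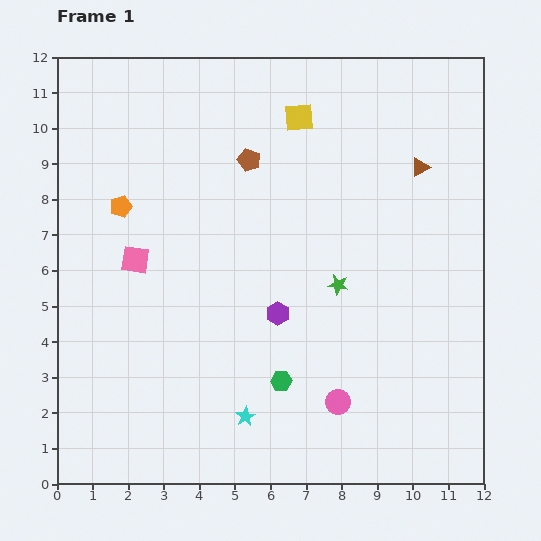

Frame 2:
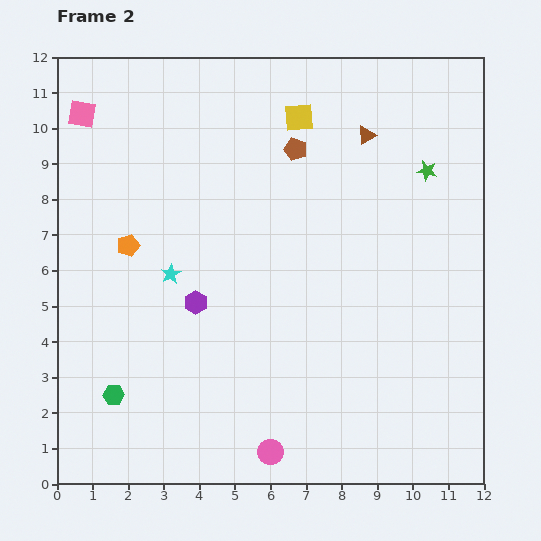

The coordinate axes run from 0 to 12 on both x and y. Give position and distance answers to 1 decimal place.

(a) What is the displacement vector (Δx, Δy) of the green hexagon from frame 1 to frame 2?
(-4.7, -0.4)

The green hexagon was at (6.3, 2.9) in frame 1 and (1.6, 2.5) in frame 2.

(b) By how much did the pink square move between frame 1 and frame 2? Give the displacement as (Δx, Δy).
(-1.5, 4.1)

The pink square was at (2.2, 6.3) in frame 1 and (0.7, 10.4) in frame 2.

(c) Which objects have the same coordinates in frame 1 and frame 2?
the yellow square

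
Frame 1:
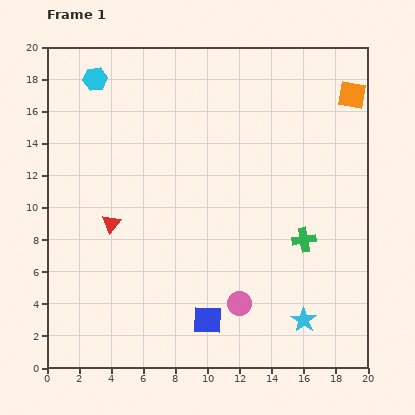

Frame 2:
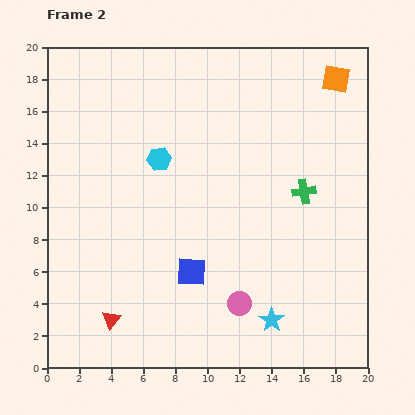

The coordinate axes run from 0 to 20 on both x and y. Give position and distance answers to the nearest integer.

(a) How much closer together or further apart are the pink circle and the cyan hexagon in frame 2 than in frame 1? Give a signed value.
-7

Distance in frame 1: 17. Distance in frame 2: 10.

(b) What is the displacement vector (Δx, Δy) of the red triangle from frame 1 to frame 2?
(0, -6)

The red triangle was at (4, 9) in frame 1 and (4, 3) in frame 2.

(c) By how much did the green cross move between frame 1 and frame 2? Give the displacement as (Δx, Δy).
(0, 3)

The green cross was at (16, 8) in frame 1 and (16, 11) in frame 2.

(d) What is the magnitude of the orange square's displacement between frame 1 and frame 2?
1

The orange square moved from (19, 17) to (18, 18), a distance of √(1² + 1²) ≈ 1.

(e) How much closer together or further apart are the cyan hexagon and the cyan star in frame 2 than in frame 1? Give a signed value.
-8

Distance in frame 1: 20. Distance in frame 2: 12.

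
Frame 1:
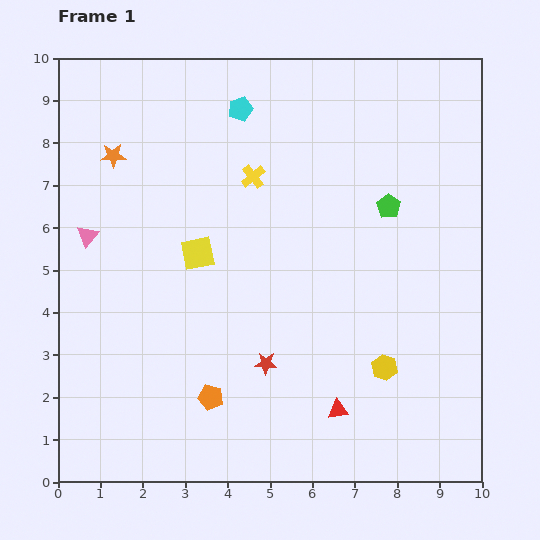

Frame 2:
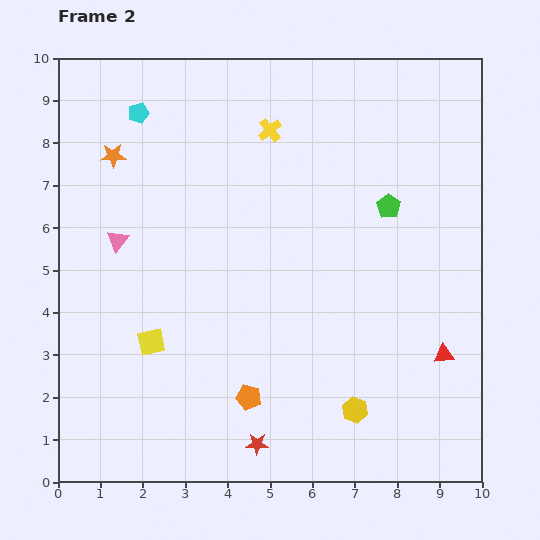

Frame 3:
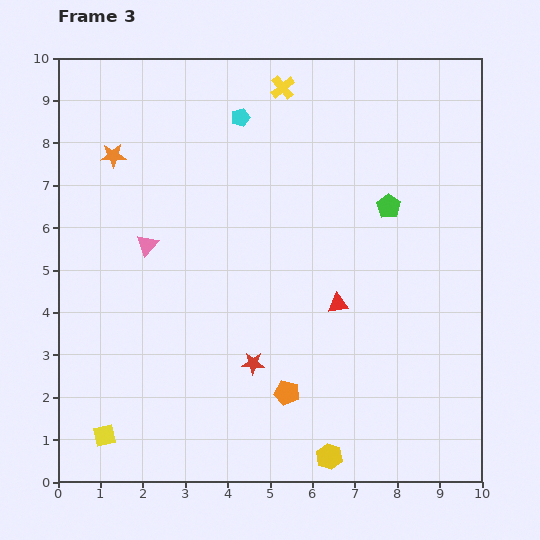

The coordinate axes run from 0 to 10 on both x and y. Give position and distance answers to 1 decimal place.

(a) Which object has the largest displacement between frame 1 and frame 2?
the red triangle

(moved 2.8; next 2.4)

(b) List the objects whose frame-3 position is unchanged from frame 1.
the orange star, the green pentagon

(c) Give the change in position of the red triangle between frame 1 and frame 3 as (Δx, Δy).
(0.0, 2.5)

The red triangle was at (6.6, 1.7) in frame 1 and (6.6, 4.2) in frame 3.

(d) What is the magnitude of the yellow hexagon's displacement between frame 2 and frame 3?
1.3

The yellow hexagon moved from (7.0, 1.7) to (6.4, 0.6), a distance of √(0.6² + 1.1²) ≈ 1.3.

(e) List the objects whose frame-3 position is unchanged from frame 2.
the orange star, the green pentagon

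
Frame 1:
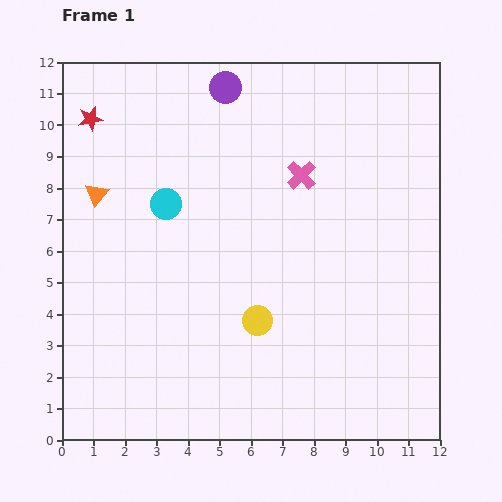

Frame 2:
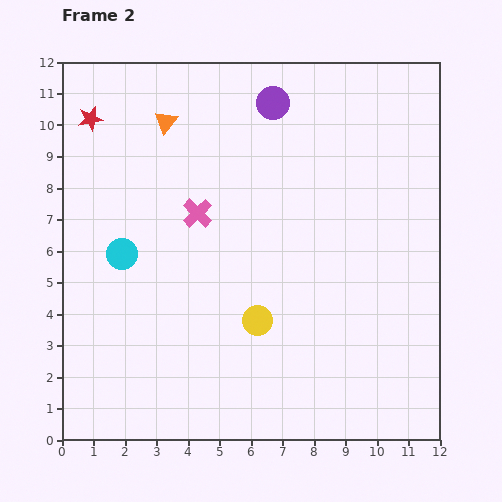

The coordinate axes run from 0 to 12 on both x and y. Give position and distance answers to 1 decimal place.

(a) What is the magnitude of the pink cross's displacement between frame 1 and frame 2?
3.5

The pink cross moved from (7.6, 8.4) to (4.3, 7.2), a distance of √(3.3² + 1.2²) ≈ 3.5.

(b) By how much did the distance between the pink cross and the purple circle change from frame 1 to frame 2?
+0.5

Distance in frame 1: 3.7. Distance in frame 2: 4.2.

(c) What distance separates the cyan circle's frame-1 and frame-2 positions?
2.1

The cyan circle moved from (3.3, 7.5) to (1.9, 5.9), a distance of √(1.4² + 1.6²) ≈ 2.1.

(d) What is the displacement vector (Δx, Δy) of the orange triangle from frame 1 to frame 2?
(2.2, 2.3)

The orange triangle was at (1.1, 7.8) in frame 1 and (3.3, 10.1) in frame 2.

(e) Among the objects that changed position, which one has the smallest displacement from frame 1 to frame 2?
the purple circle

(moved 1.6)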